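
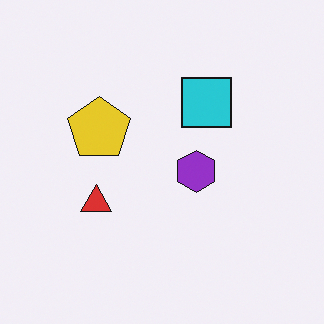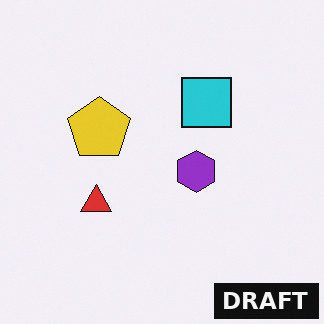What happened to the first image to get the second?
Watermarked with the text "DRAFT" in the lower-right corner.

A dark label reading "DRAFT" appears in the lower-right corner.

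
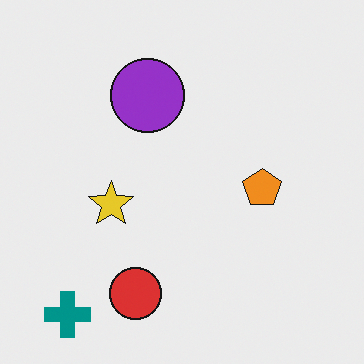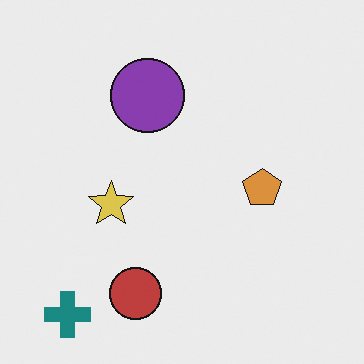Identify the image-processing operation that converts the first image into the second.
It was slightly desaturated.

All colors are more muted and greyish — a global saturation change.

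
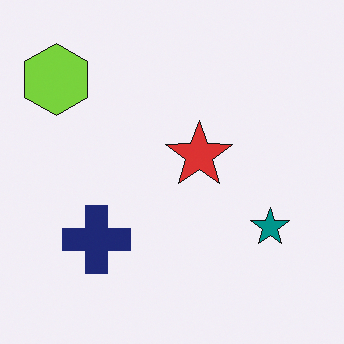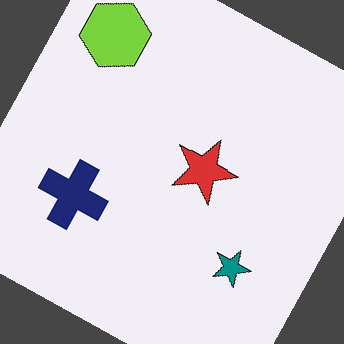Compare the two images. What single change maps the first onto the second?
The image was rotated clockwise by a clearly visible amount.

Every shape is tilted by the same angle and the image corners show triangular fill wedges — a whole-image rotation by a non-right angle.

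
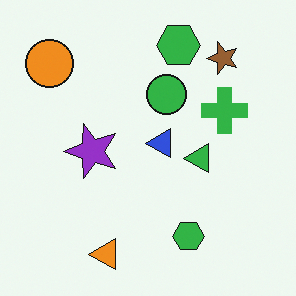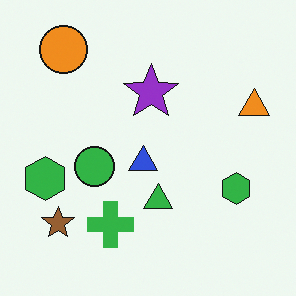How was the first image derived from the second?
This is the original image transposed (reflected across the top-left ↔ bottom-right diagonal).

Shapes have swapped their row and column positions — what was in the top-right is now in the bottom-left — a diagonal reflection.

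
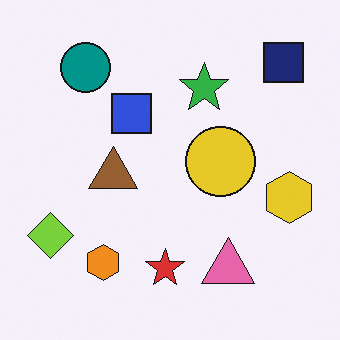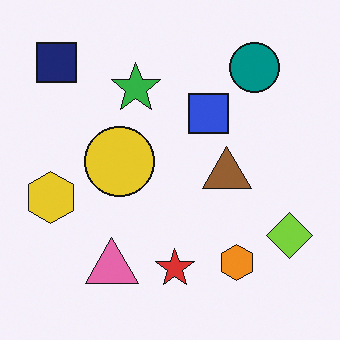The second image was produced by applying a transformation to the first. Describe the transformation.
The second image is the first flipped horizontally (left ↔ right).

The lime diamond is in the bottom-left of the first image and the bottom-right of the second — shapes on opposite sides of the vertical midline have swapped in a mirror flip.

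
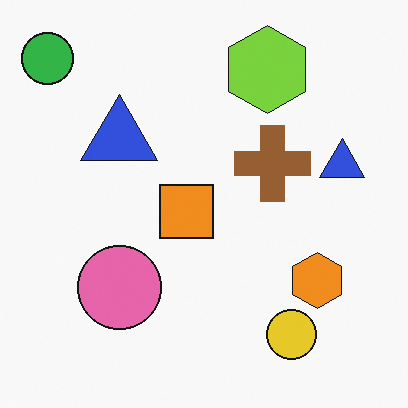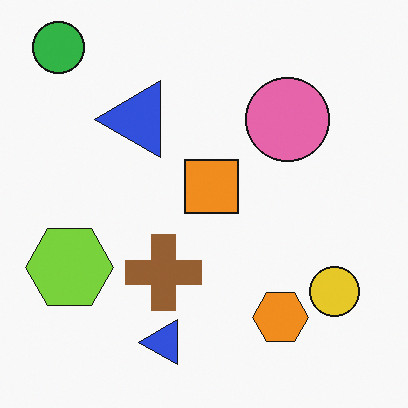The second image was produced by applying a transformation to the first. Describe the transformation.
The second image is the first transposed (reflected across the top-left ↔ bottom-right diagonal).

Shapes have swapped their row and column positions — what was in the top-right is now in the bottom-left — a diagonal reflection.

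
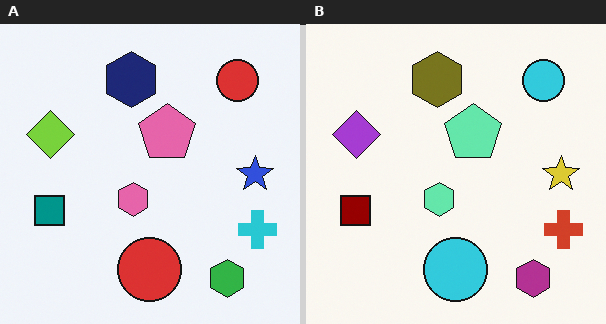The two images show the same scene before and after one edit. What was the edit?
Hue-shifted by a large amount.

Every shape's color has rotated by the same amount around the hue wheel — a uniform hue shift.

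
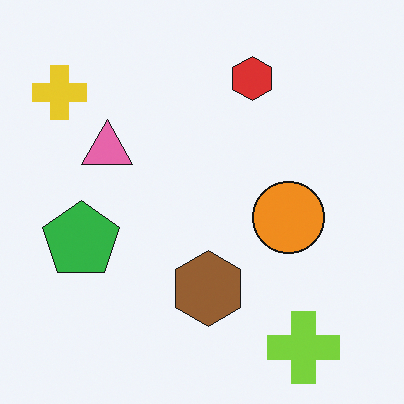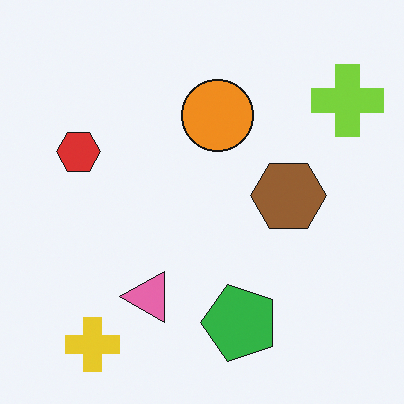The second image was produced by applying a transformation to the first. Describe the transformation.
Rotated 90° counter-clockwise.

The yellow cross sits in the top-left of the first image and the bottom-left of the second — consistent with a whole-image 90° counter-clockwise rotation.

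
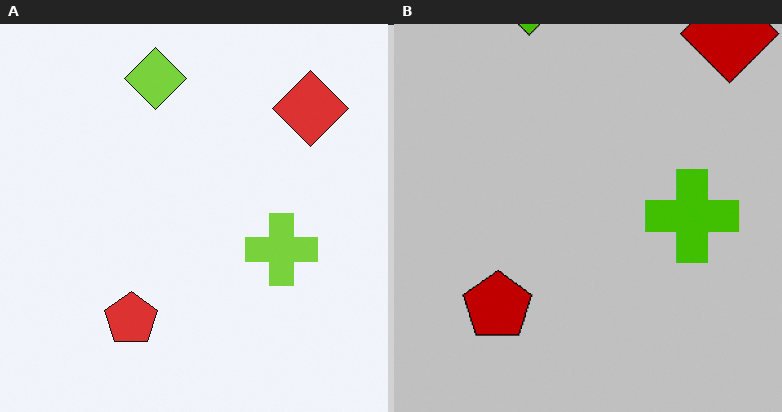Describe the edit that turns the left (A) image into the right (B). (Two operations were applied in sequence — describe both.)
Cropped slightly and scaled back up, then aggressively posterized.

The visible shapes are larger and the field of view is narrower; shapes near the original edges may be partly or wholly outside the frame — a crop-and-rescale. Each flat color has snapped to a coarser quantized level — most visibly, the near-white background has dropped to a flat grey.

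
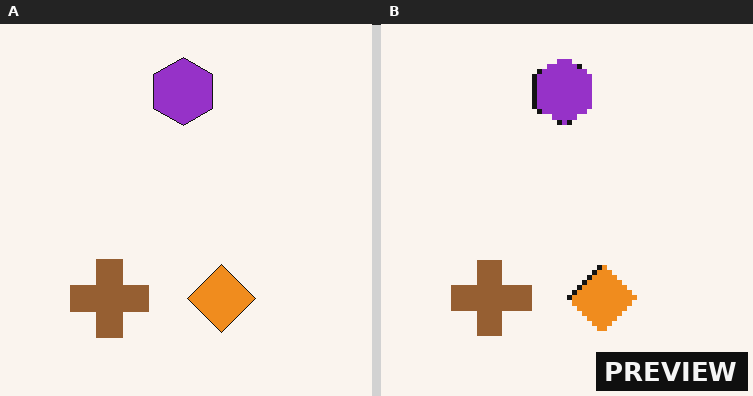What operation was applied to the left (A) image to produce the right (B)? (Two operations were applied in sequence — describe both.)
Lightly pixelated (a mild mosaic effect), then watermarked with the text "PREVIEW" in the lower-right corner.

Shapes are reduced to large square blocks; fine edges and outlines are lost — a downscale-then-upscale (mosaic) effect. A dark label reading "PREVIEW" appears in the lower-right corner.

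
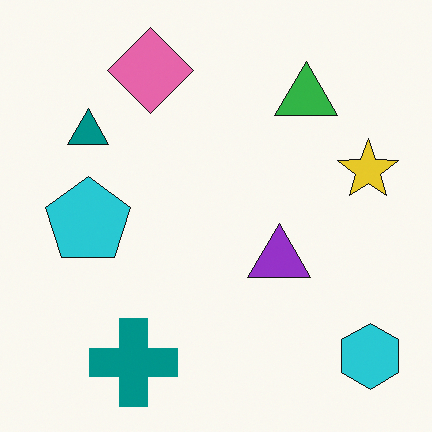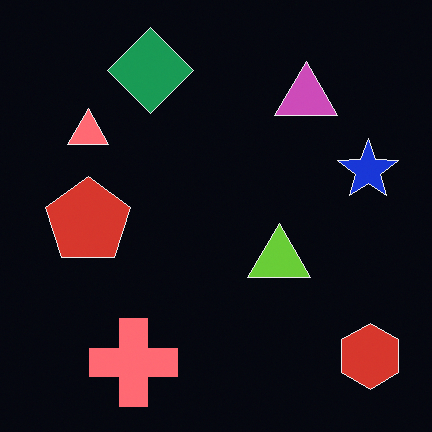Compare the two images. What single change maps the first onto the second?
Color-inverted (negative).

The light background has become dark and every shape's color is its complement — a photographic negative.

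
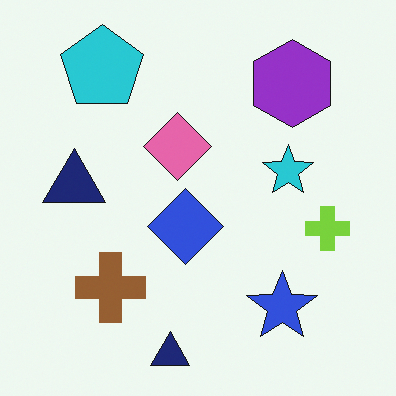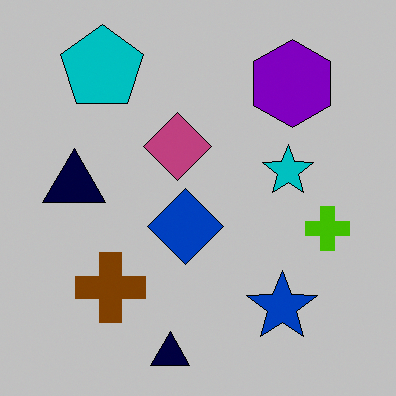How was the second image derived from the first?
This is the original image aggressively posterized.

Each flat color has snapped to a coarser quantized level — most visibly, the near-white background has dropped to a flat grey.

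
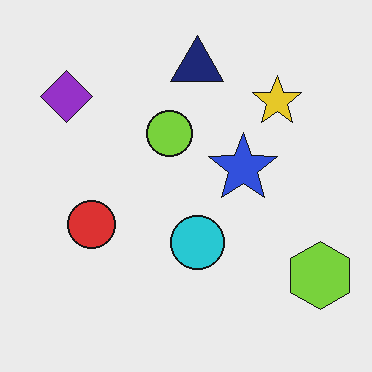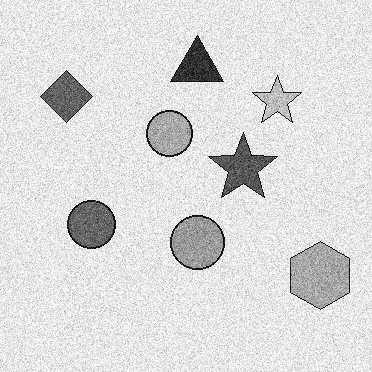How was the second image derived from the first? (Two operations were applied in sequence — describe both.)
The image was degraded with moderate additive noise, then converted to grayscale.

Random speckle covers the whole image, including the flat background. All color is removed — every shape is now a shade of grey.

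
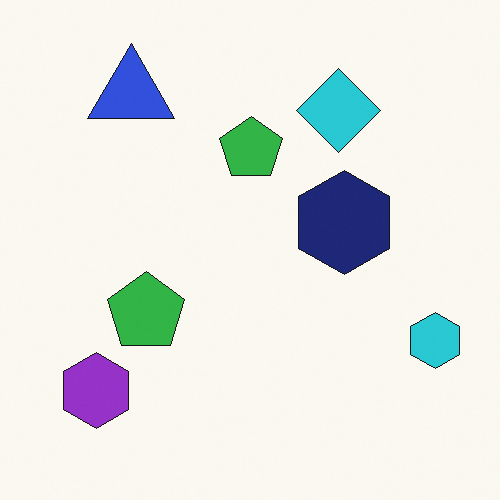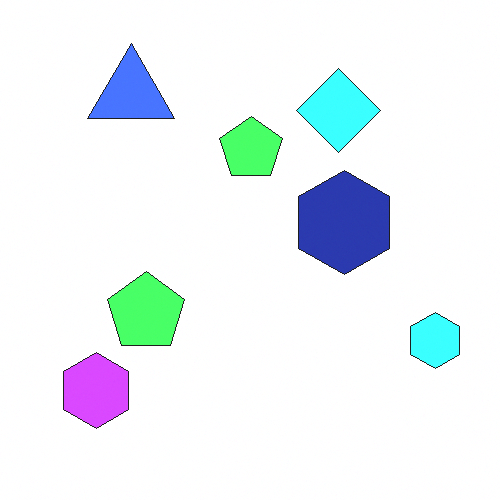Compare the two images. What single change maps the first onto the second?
Substantially brightened.

Every pixel — background and shapes alike — is uniformly brightened.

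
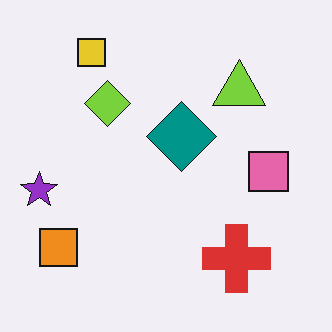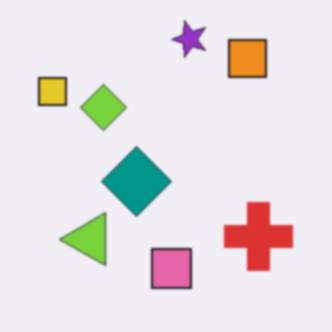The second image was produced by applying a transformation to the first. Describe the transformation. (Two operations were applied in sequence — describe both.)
The image was slightly softened, then transposed (reflected across the top-left ↔ bottom-right diagonal).

Shape edges and outlines are uniformly softened across the whole image. Shapes have swapped their row and column positions — what was in the top-right is now in the bottom-left — a diagonal reflection.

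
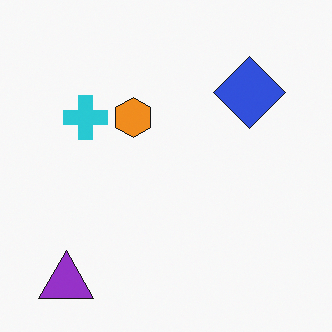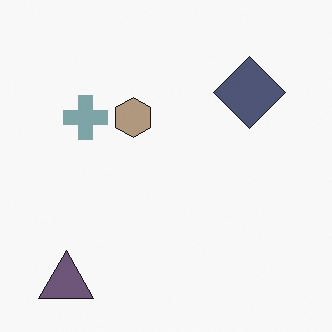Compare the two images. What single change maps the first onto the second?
This is the original image made much more muted (saturation change).

All colors are more muted and greyish — a global saturation change.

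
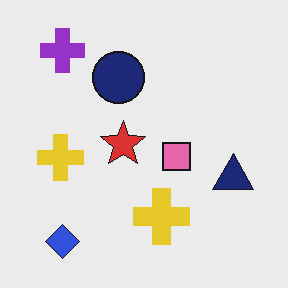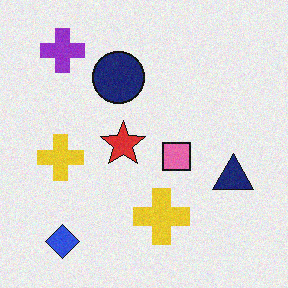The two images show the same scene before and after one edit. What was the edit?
This is the original image degraded with subtle gaussian noise.

Random speckle covers the whole image, including the flat background.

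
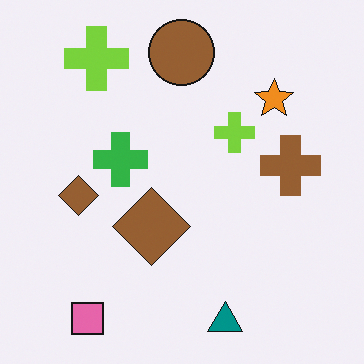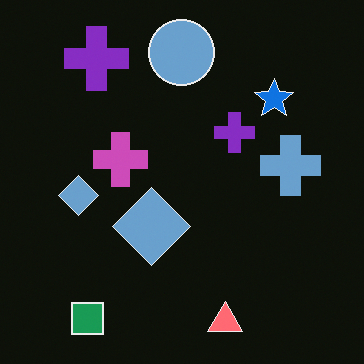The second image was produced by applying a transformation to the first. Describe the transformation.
The image was color-inverted (negative).

The light background has become dark and every shape's color is its complement — a photographic negative.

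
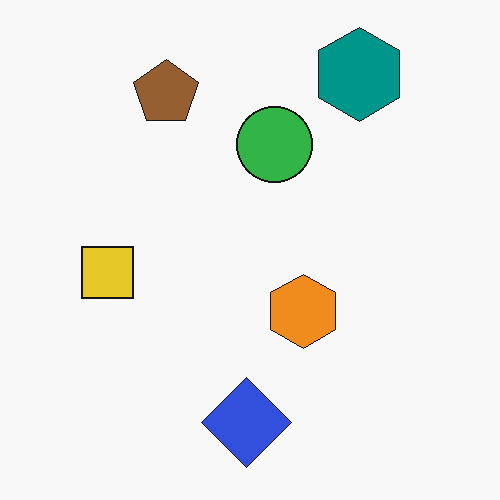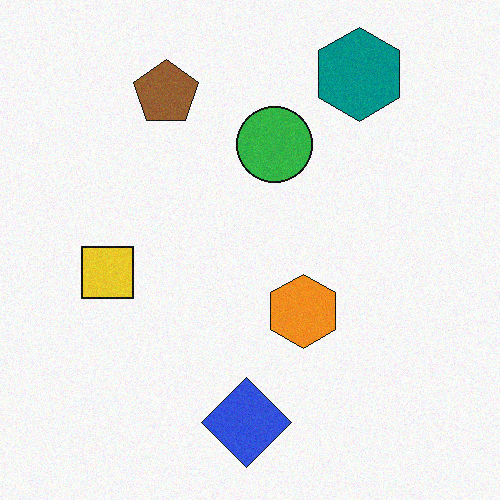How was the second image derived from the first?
This is the original image degraded with a light layer of grain.

Random speckle covers the whole image, including the flat background.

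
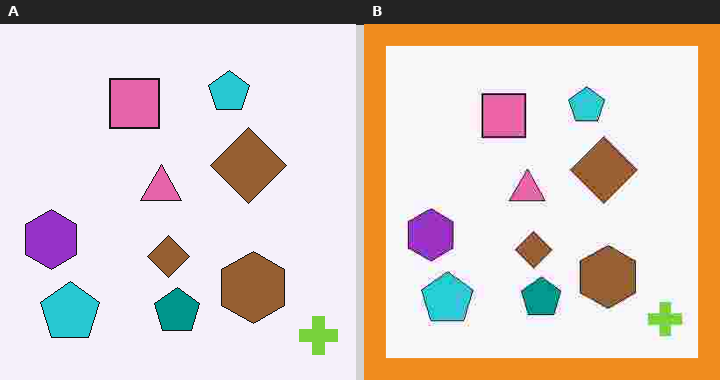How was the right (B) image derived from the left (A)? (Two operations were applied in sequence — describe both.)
The transformation is: degraded with heavy JPEG compression, then framed with a orange border.

Blocky 8×8 compression artifacts appear around shape edges and the flat background shows ringing — characteristic JPEG degradation. A solid orange frame runs around the edge of the right (B) image, with the content slightly shrunk inside it.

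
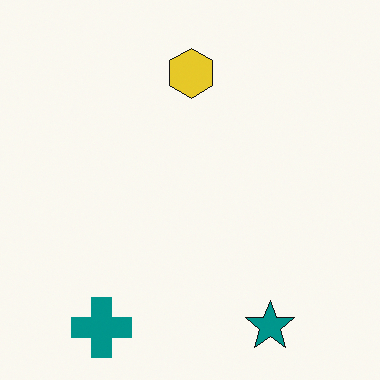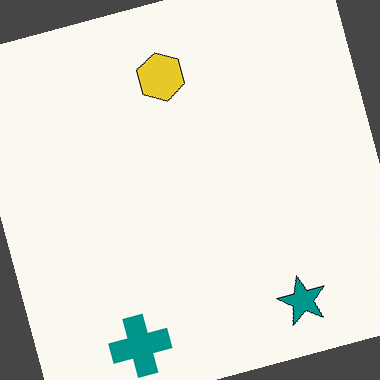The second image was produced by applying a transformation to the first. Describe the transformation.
The transformation is: rotated counter-clockwise by a clearly visible amount.

Every shape is tilted by the same angle and the image corners show triangular fill wedges — a whole-image rotation by a non-right angle.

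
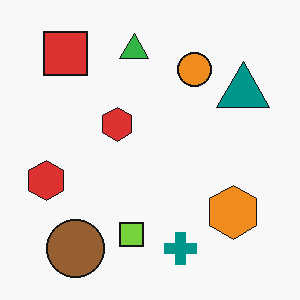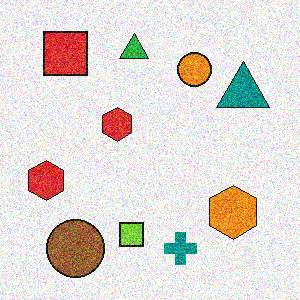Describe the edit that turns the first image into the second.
This is the original image degraded with strong gaussian noise.

Random speckle covers the whole image, including the flat background.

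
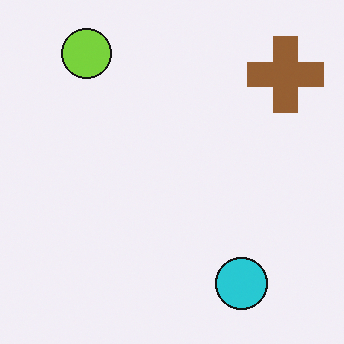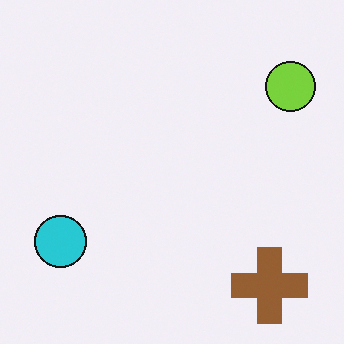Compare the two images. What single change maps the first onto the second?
This is the original image rotated 90° clockwise.

The brown cross sits in the top-right of the first image and the bottom-right of the second — consistent with a whole-image 90° clockwise rotation.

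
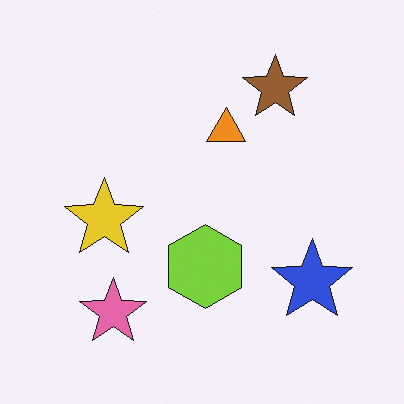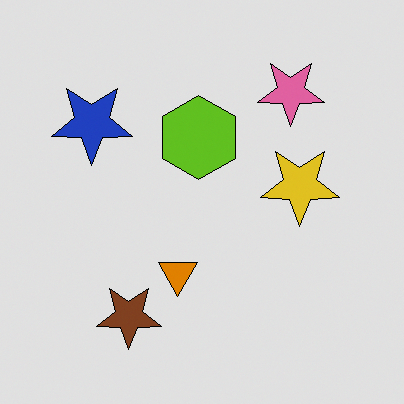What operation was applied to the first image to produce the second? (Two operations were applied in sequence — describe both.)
This is the original image posterized to a reduced palette, then rotated 180°.

Each flat color has snapped to a coarser quantized level — most visibly, the near-white background has dropped to a flat grey. The pink star sits in the bottom-left of the first image and the top-right of the second — consistent with a whole-image 180° rotation.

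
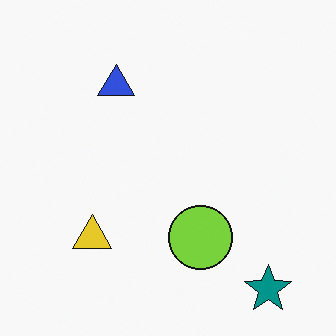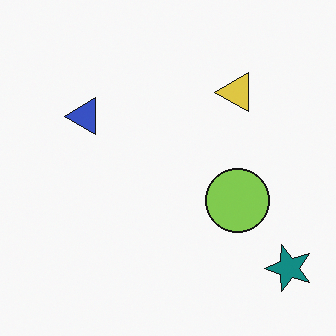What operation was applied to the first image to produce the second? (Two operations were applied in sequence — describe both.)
Transposed (reflected across the top-left ↔ bottom-right diagonal), then slightly desaturated.

Shapes have swapped their row and column positions — what was in the top-right is now in the bottom-left — a diagonal reflection. All colors are more muted and greyish — a global saturation change.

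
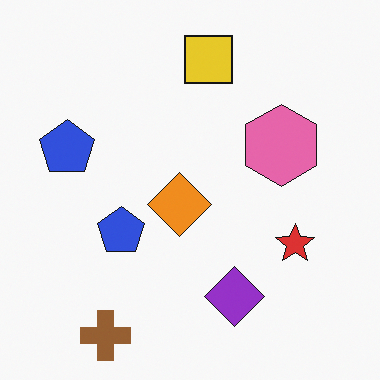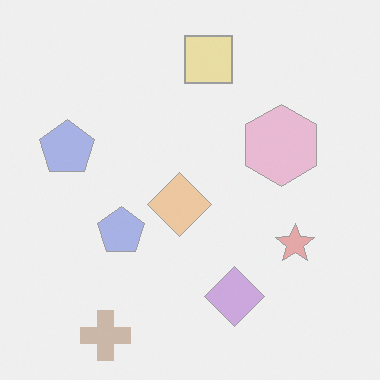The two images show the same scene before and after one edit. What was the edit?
The transformation is: given much lower contrast.

Tones are pushed toward mid-grey across the whole image — a global contrast change.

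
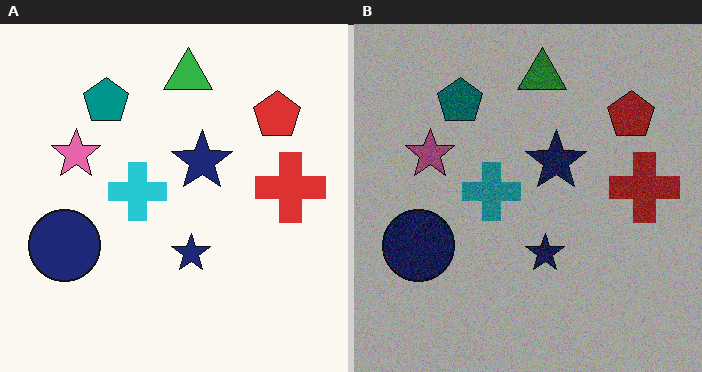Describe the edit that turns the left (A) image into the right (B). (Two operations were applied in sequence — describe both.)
Degraded with moderate additive noise, then substantially darkened.

Random speckle covers the whole image, including the flat background. Every pixel — background and shapes alike — is uniformly darkened.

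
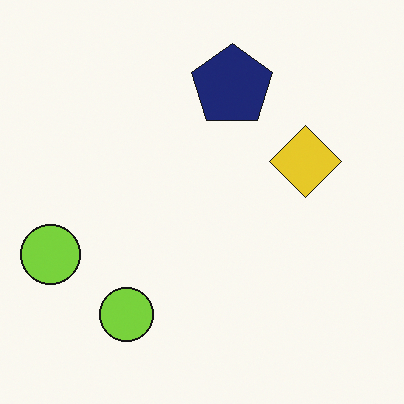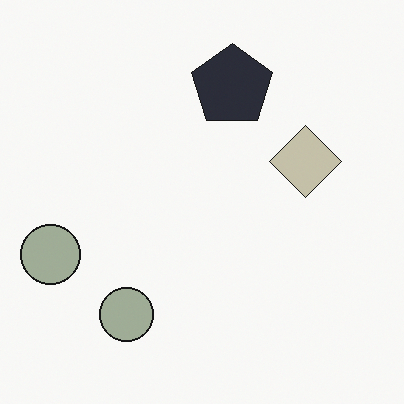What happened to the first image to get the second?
The second image is the first made much more muted (saturation change).

All colors are more muted and greyish — a global saturation change.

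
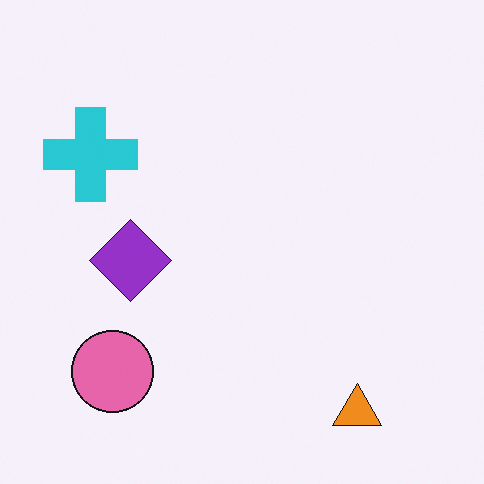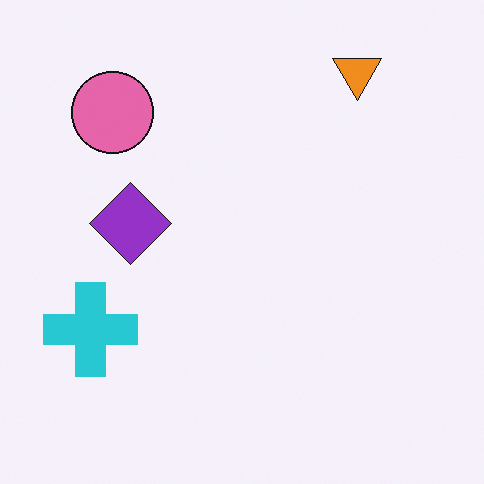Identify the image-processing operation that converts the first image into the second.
Flipped vertically (top ↔ bottom).

The orange triangle is in the bottom-right of the first image and the top-right of the second — shapes on opposite sides of the horizontal midline have swapped in a mirror flip.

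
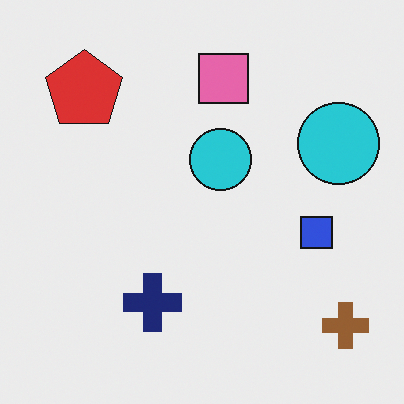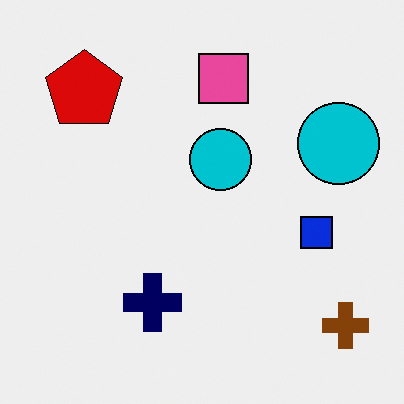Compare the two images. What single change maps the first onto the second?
This is the original image given slightly increased contrast.

Tones are pushed away from mid-grey across the whole image — a global contrast change.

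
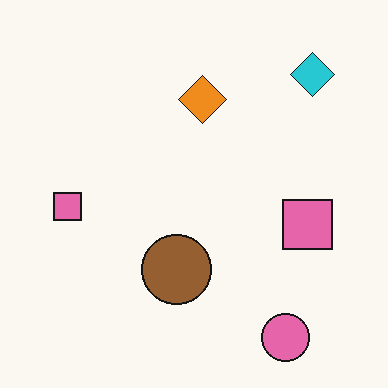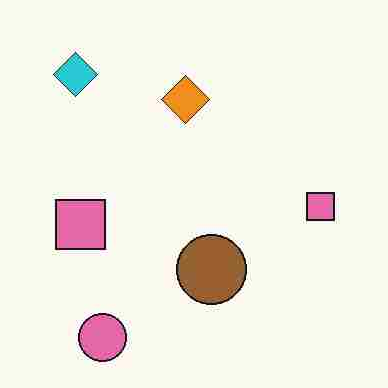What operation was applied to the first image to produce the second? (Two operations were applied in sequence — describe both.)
Degraded with heavy JPEG compression, then flipped horizontally (left ↔ right).

Blocky 8×8 compression artifacts appear around shape edges and the flat background shows ringing — characteristic JPEG degradation. The cyan diamond is in the top-right of the first image and the top-left of the second — shapes on opposite sides of the vertical midline have swapped in a mirror flip.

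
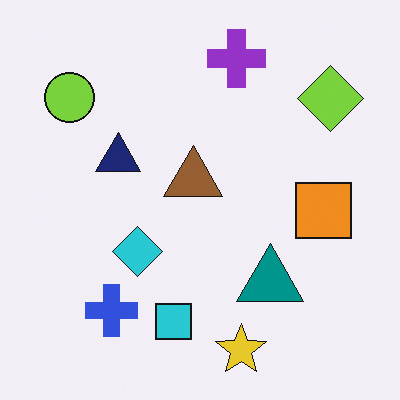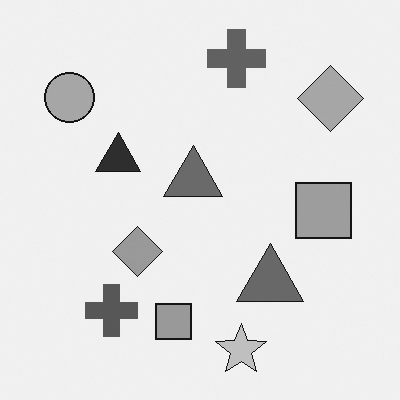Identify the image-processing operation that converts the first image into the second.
The transformation is: converted to grayscale.

All color is removed — every shape is now a shade of grey.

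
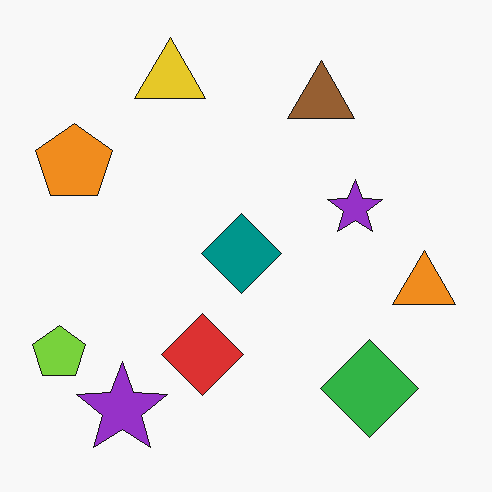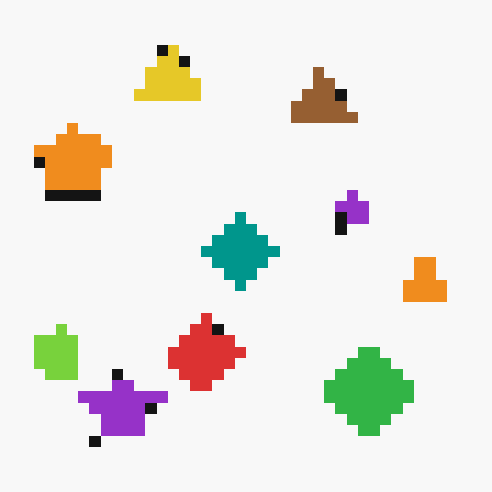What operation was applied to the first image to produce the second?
The second image is the first heavily pixelated into large blocks.

Shapes are reduced to large square blocks; fine edges and outlines are lost — a downscale-then-upscale (mosaic) effect.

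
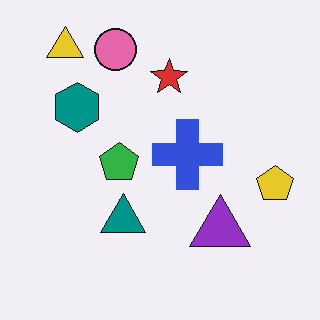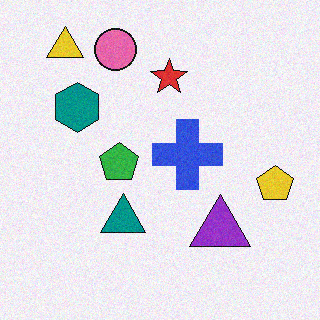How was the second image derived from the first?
This is the original image degraded with subtle gaussian noise.

Random speckle covers the whole image, including the flat background.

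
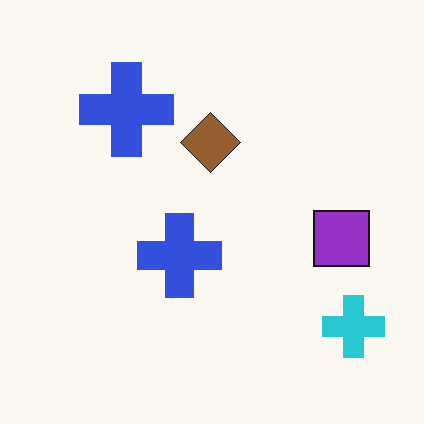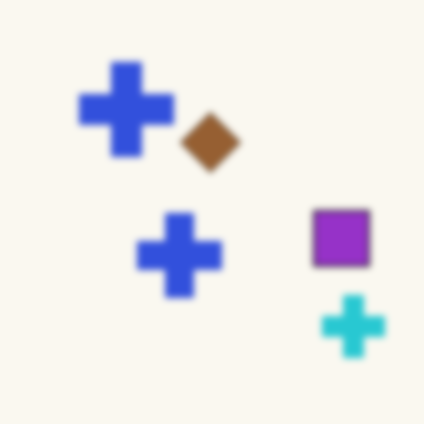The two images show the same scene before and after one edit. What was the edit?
The image was moderately blurred.

Shape edges and outlines are uniformly softened across the whole image.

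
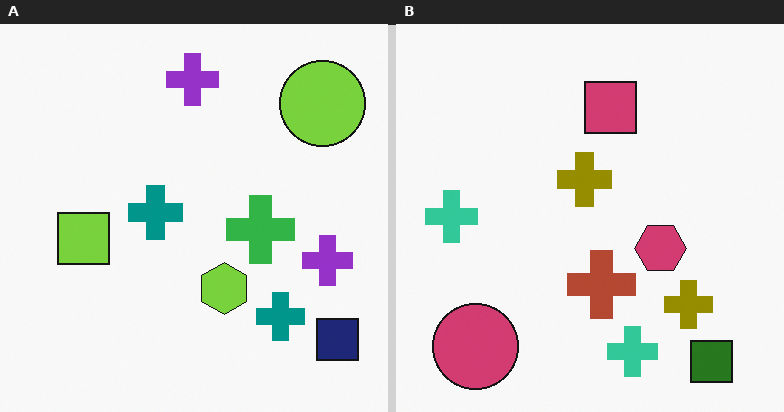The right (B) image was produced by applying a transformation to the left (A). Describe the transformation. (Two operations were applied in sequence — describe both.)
It was hue-shifted by a large amount, then transposed (reflected across the top-left ↔ bottom-right diagonal).

Every shape's color has rotated by the same amount around the hue wheel — a uniform hue shift. Shapes have swapped their row and column positions — what was in the top-right is now in the bottom-left — a diagonal reflection.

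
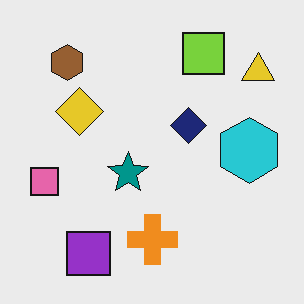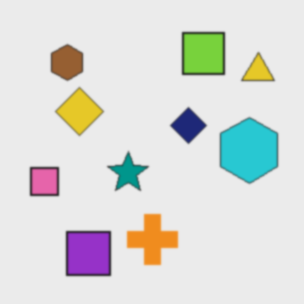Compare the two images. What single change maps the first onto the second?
This is the original image given a subtle gaussian blur.

Shape edges and outlines are uniformly softened across the whole image.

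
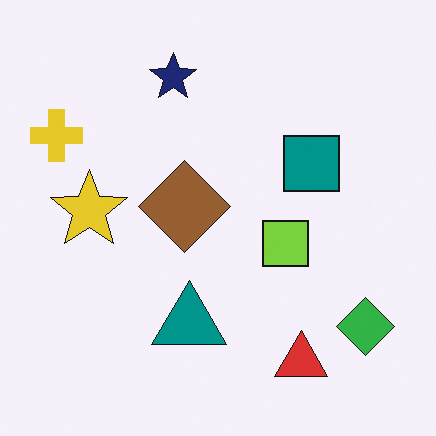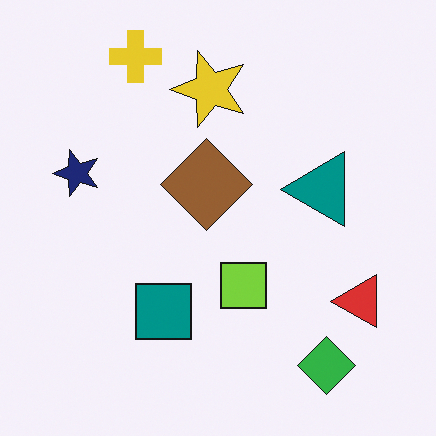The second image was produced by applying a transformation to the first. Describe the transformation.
This is the original image transposed (reflected across the top-left ↔ bottom-right diagonal).

Shapes have swapped their row and column positions — what was in the top-right is now in the bottom-left — a diagonal reflection.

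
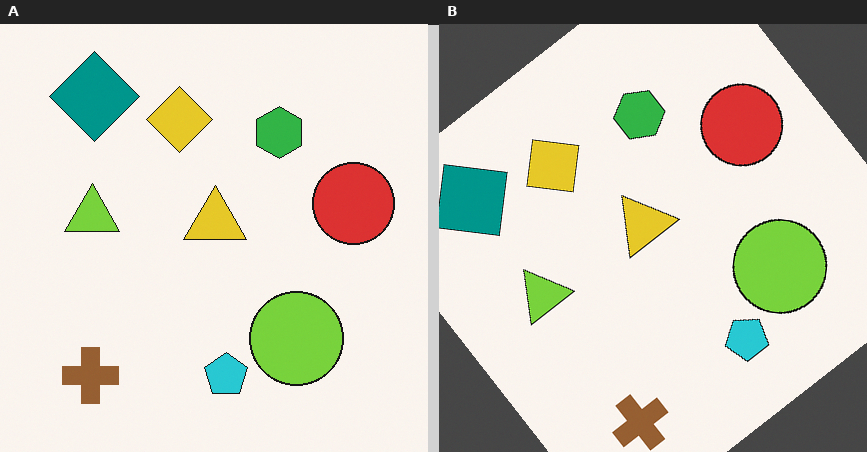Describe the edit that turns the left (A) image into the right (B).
The image was rotated counter-clockwise by a large amount — several tens of degrees.

Every shape is tilted by the same angle and the image corners show triangular fill wedges — a whole-image rotation by a non-right angle.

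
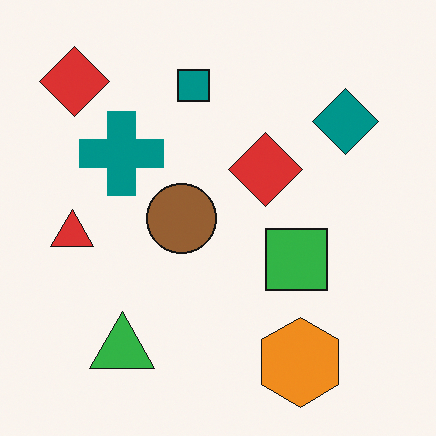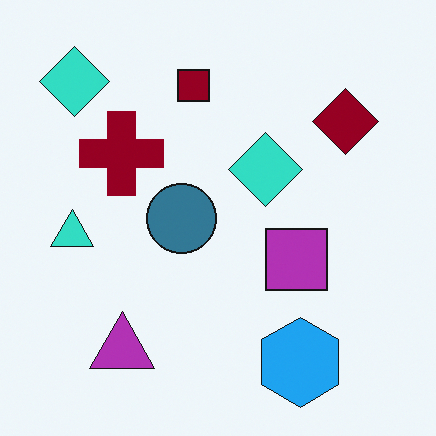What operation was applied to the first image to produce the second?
The image was hue-shifted through roughly half the color wheel.

Every shape's color has rotated by the same amount around the hue wheel — a uniform hue shift.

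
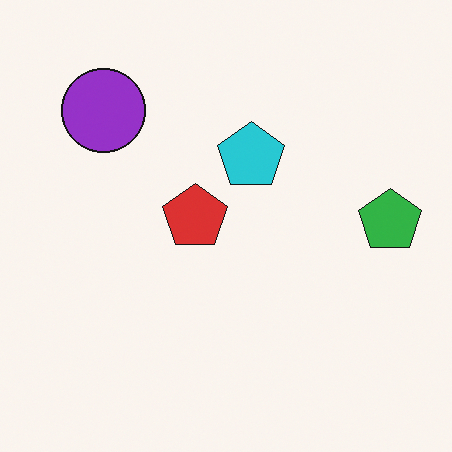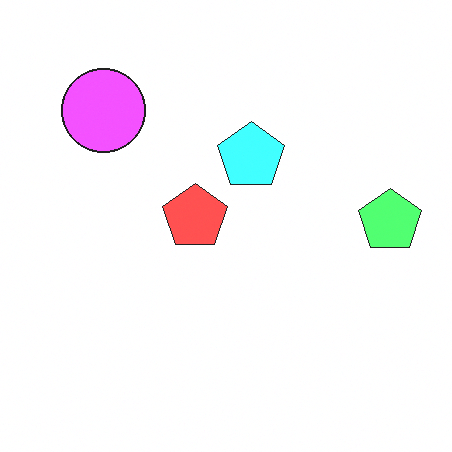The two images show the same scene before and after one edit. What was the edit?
The transformation is: brightened a lot.

Every pixel — background and shapes alike — is uniformly brightened.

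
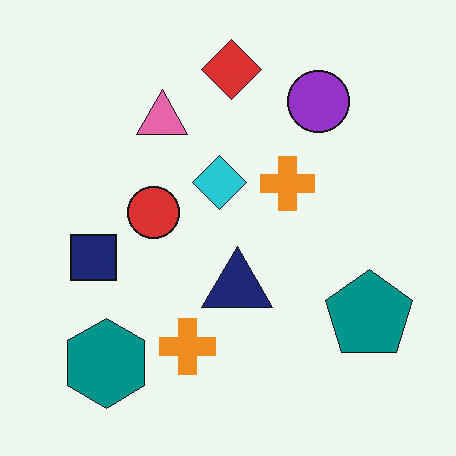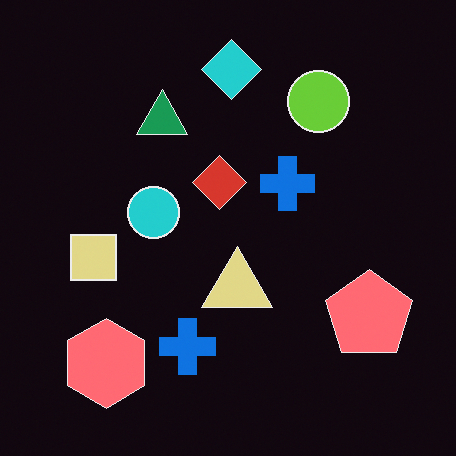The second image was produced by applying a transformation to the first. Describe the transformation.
Color-inverted (negative).

The light background has become dark and every shape's color is its complement — a photographic negative.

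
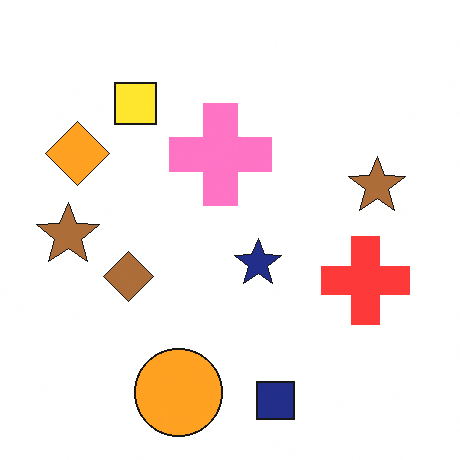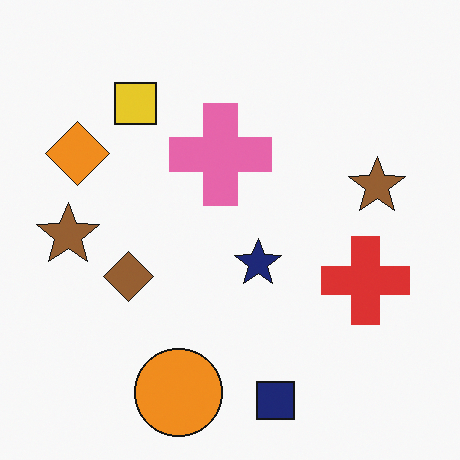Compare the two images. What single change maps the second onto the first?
The image was slightly brightened.

Every pixel — background and shapes alike — is uniformly brightened.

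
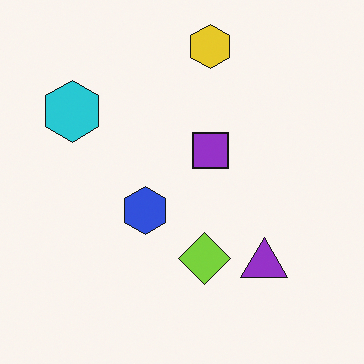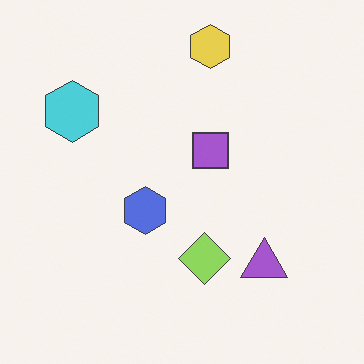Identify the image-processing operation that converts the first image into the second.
It was given slightly reduced contrast.

Tones are pushed toward mid-grey across the whole image — a global contrast change.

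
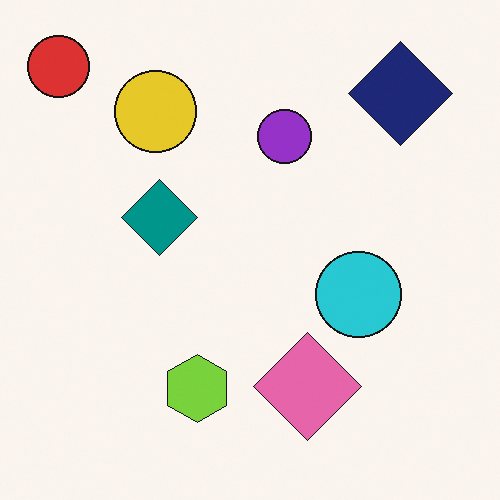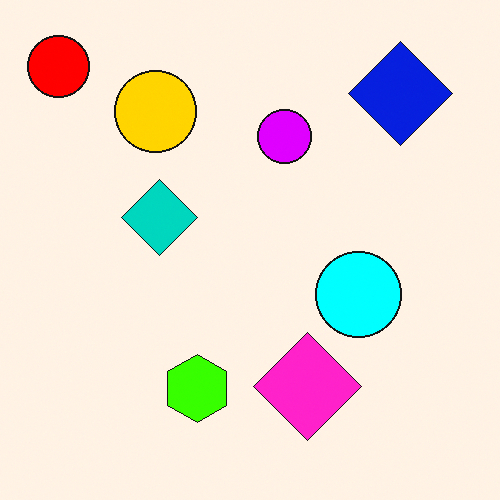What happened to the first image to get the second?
The second image is the first heavily oversaturated.

All colors are more vivid — a global saturation change.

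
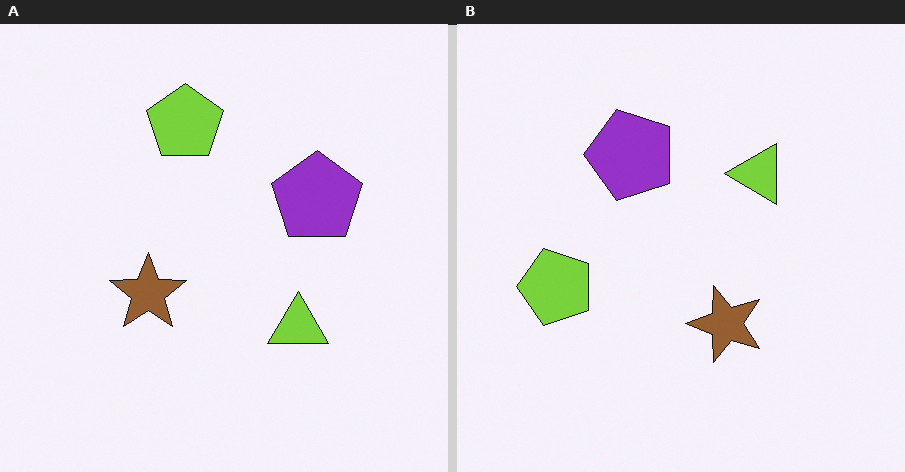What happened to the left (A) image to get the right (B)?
The right (B) image is the left (A) rotated 90° counter-clockwise.

The lime pentagon sits in the top of the left (A) image and the left of the right (B) — consistent with a whole-image 90° counter-clockwise rotation.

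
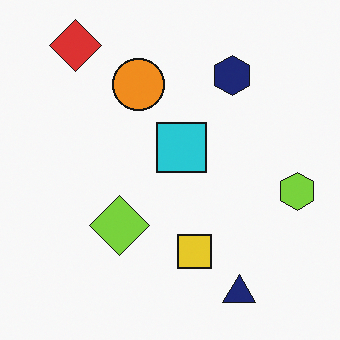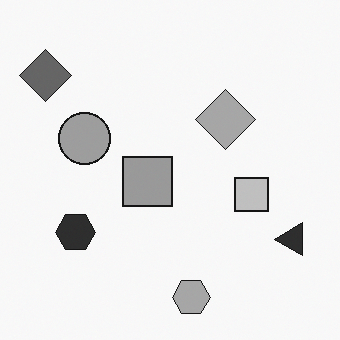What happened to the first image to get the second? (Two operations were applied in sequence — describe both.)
It was transposed (reflected across the top-left ↔ bottom-right diagonal), then converted to grayscale.

Shapes have swapped their row and column positions — what was in the top-right is now in the bottom-left — a diagonal reflection. All color is removed — every shape is now a shade of grey.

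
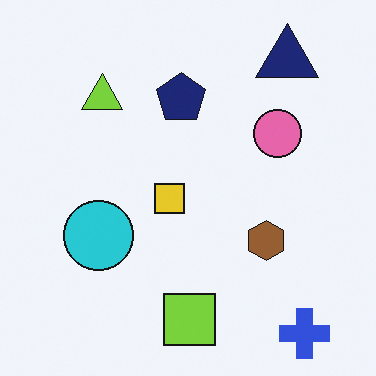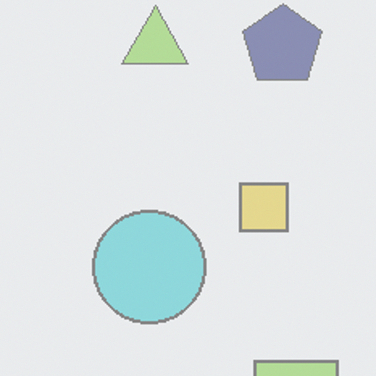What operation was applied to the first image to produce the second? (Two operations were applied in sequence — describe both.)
Washed out (contrast reduced), then cropped to a modestly smaller region and rescaled.

Tones are pushed toward mid-grey across the whole image — a global contrast change. The visible shapes are larger and the field of view is narrower; shapes near the original edges may be partly or wholly outside the frame — a crop-and-rescale.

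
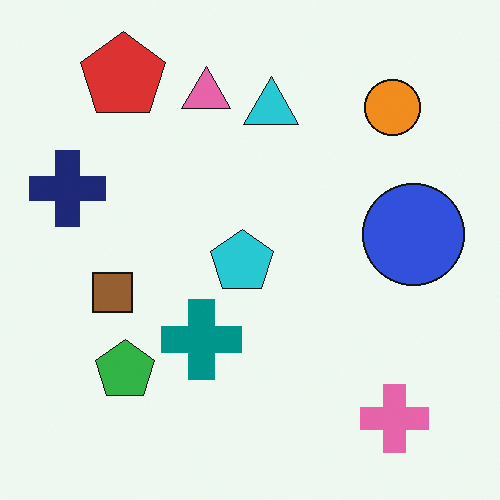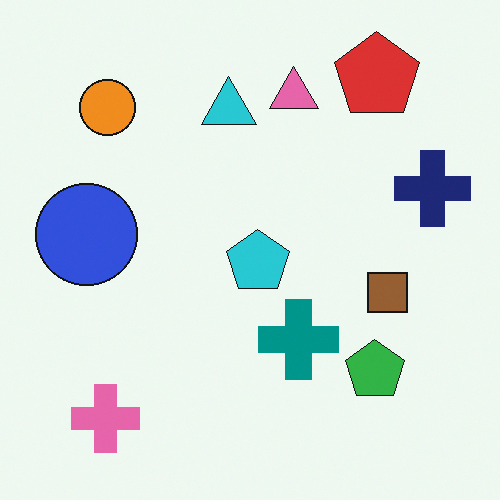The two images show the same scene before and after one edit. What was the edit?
The second image is the first flipped horizontally (left ↔ right).

The navy cross is in the left of the first image and the right of the second — shapes on opposite sides of the vertical midline have swapped in a mirror flip.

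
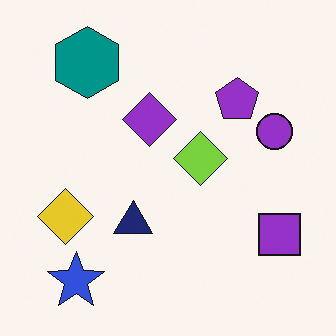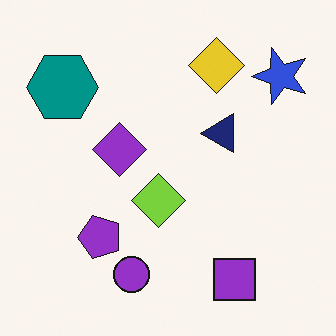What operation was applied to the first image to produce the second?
It was transposed (reflected across the top-left ↔ bottom-right diagonal).

Shapes have swapped their row and column positions — what was in the top-right is now in the bottom-left — a diagonal reflection.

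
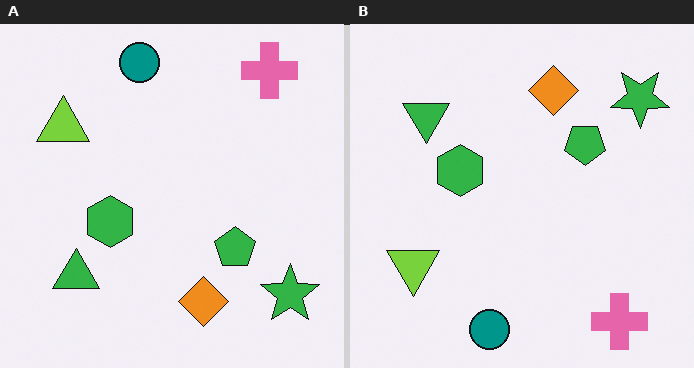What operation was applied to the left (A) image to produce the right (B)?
This is the original image flipped vertically (top ↔ bottom).

The teal circle is in the top of the left (A) image and the bottom of the right (B) — shapes on opposite sides of the horizontal midline have swapped in a mirror flip.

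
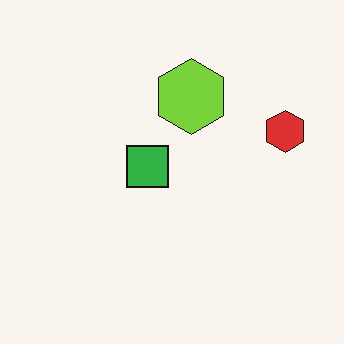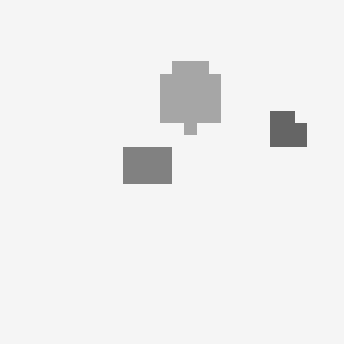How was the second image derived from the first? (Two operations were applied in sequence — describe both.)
This is the original image converted to grayscale, then heavily pixelated into large blocks.

All color is removed — every shape is now a shade of grey. Shapes are reduced to large square blocks; fine edges and outlines are lost — a downscale-then-upscale (mosaic) effect.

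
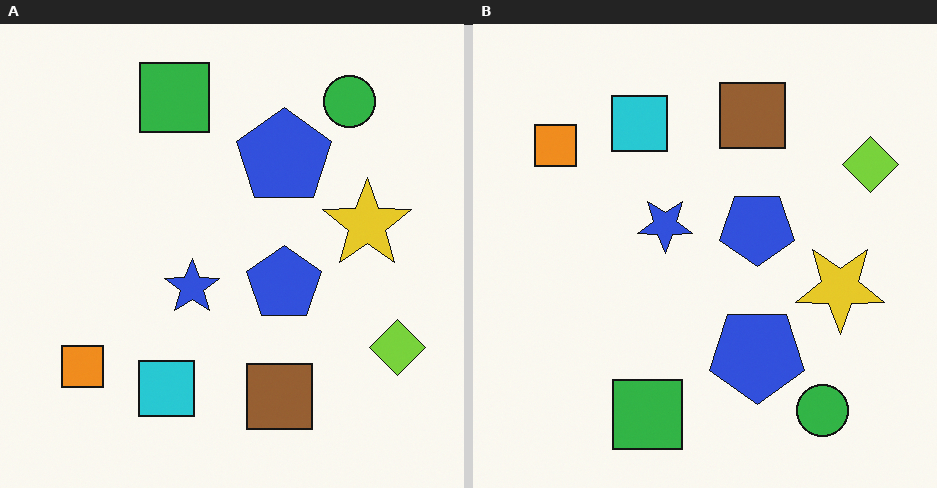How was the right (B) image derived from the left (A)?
Flipped vertically (top ↔ bottom).

The green square is in the top of the left (A) image and the bottom of the right (B) — shapes on opposite sides of the horizontal midline have swapped in a mirror flip.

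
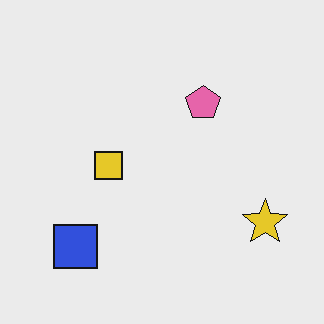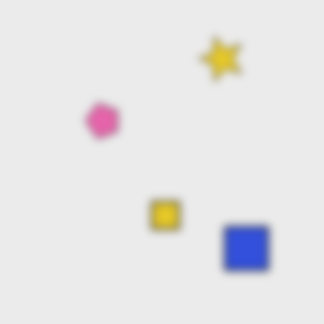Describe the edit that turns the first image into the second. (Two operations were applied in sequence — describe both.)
This is the original image rotated 90° counter-clockwise, then noticeably gaussian-blurred.

The blue square sits in the bottom-left of the first image and the bottom-right of the second — consistent with a whole-image 90° counter-clockwise rotation. Shape edges and outlines are uniformly softened across the whole image.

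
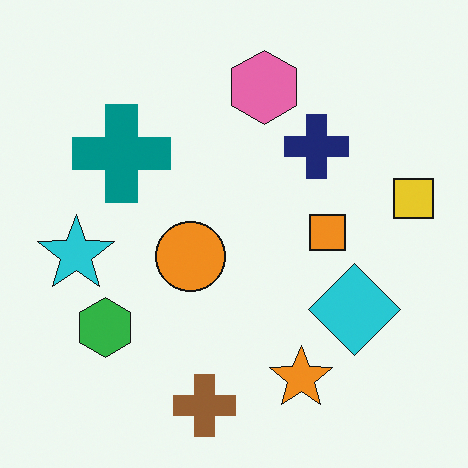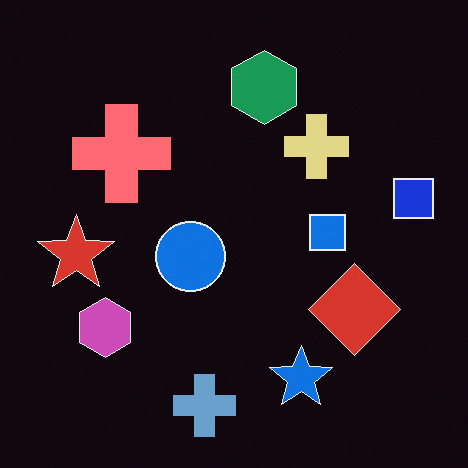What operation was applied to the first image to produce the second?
Color-inverted (negative).

The light background has become dark and every shape's color is its complement — a photographic negative.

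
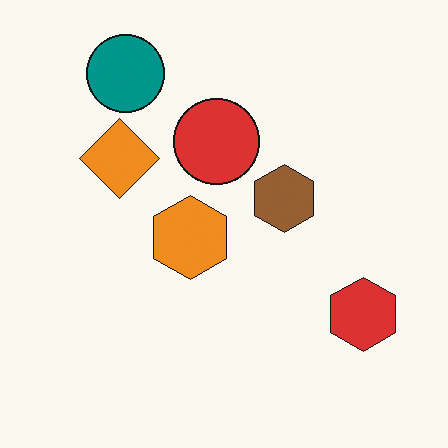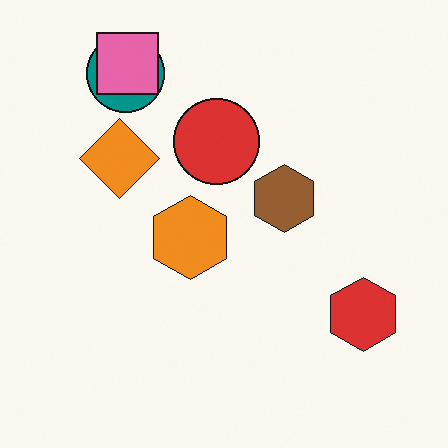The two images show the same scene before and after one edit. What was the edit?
The transformation is: overlaid with an additional pink square.

A pink square appears in the second image that is absent from the first.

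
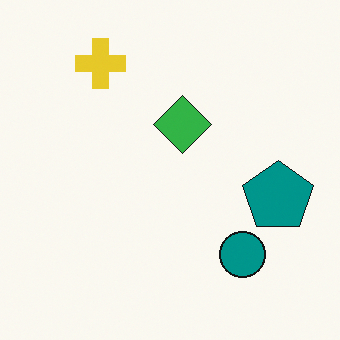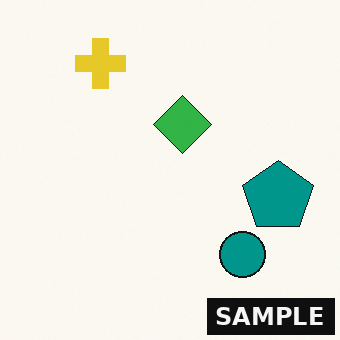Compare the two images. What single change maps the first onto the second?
The second image is the first watermarked with the text "SAMPLE" in the lower-right corner.

A dark label reading "SAMPLE" appears in the lower-right corner.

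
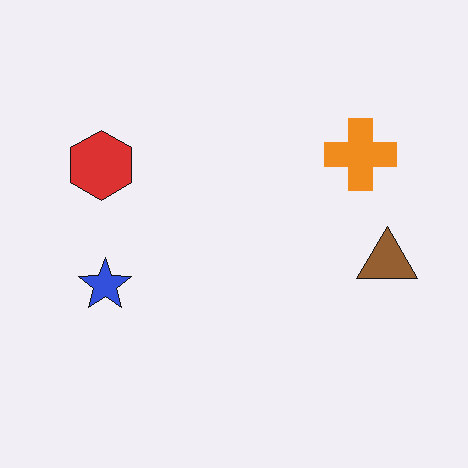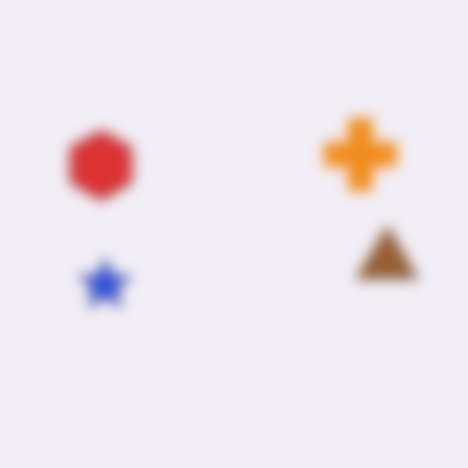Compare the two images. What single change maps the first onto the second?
This is the original image strongly gaussian-blurred.

Shape edges and outlines are uniformly softened across the whole image.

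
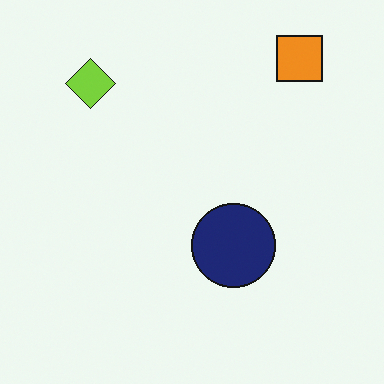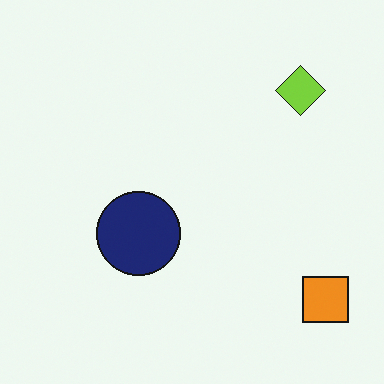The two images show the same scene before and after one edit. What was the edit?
It was rotated 90° clockwise.

The orange square sits in the top-right of the first image and the bottom-right of the second — consistent with a whole-image 90° clockwise rotation.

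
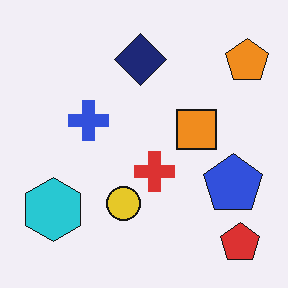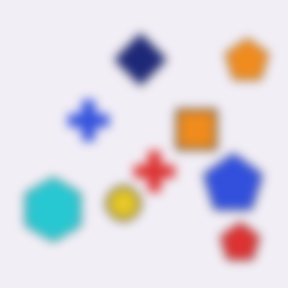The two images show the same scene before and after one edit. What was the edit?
The second image is the first heavily blurred.

Shape edges and outlines are uniformly softened across the whole image.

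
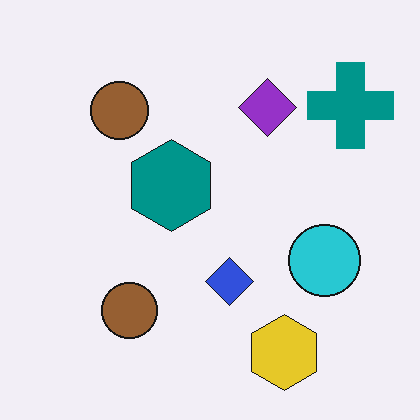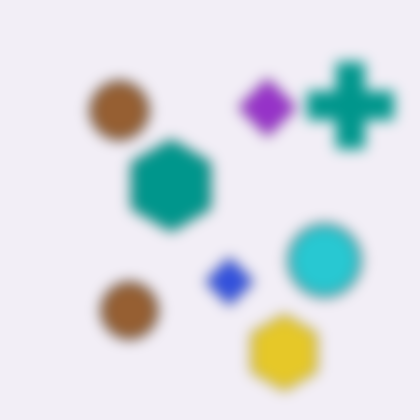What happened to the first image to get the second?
The transformation is: strongly gaussian-blurred.

Shape edges and outlines are uniformly softened across the whole image.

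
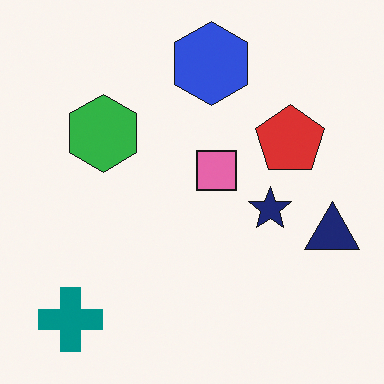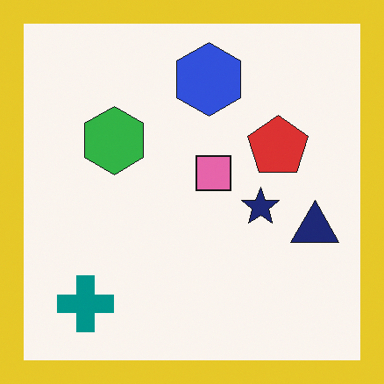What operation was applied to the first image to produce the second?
It was framed with a yellow border.

A solid yellow frame runs around the edge of the second image, with the content slightly shrunk inside it.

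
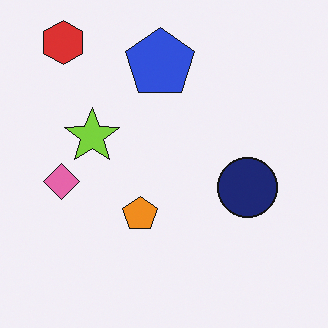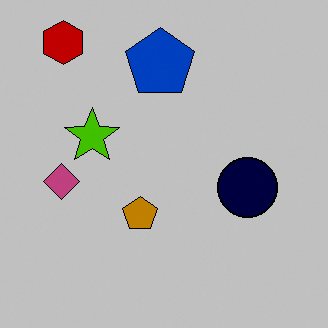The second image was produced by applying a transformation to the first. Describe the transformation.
Aggressively posterized.

Each flat color has snapped to a coarser quantized level — most visibly, the near-white background has dropped to a flat grey.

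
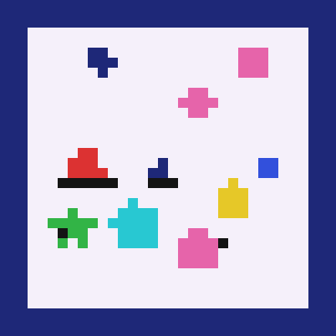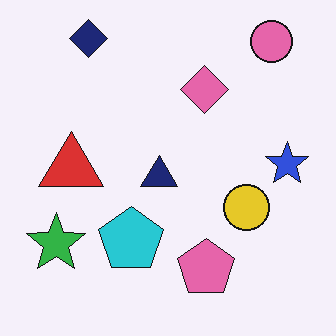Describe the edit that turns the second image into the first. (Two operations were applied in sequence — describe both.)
The transformation is: coarsely pixelated, then framed with a navy border.

Shapes are reduced to large square blocks; fine edges and outlines are lost — a downscale-then-upscale (mosaic) effect. A solid navy frame runs around the edge of the first image, with the content slightly shrunk inside it.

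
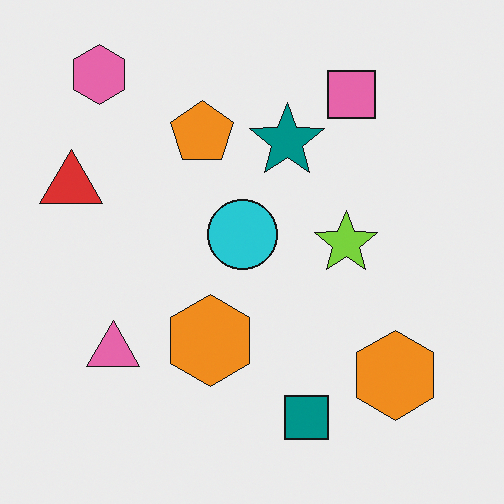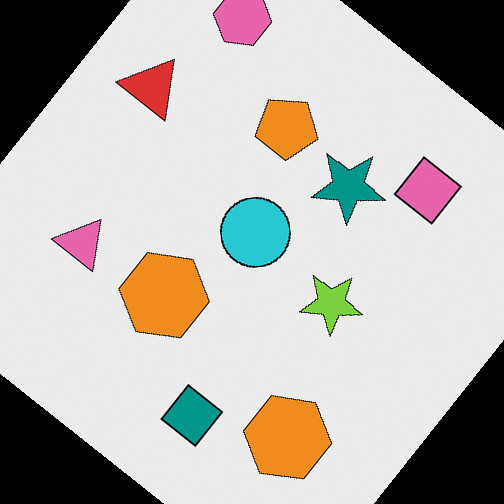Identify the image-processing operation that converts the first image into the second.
It was rotated clockwise by a large amount — several tens of degrees.

Every shape is tilted by the same angle and the image corners show triangular fill wedges — a whole-image rotation by a non-right angle.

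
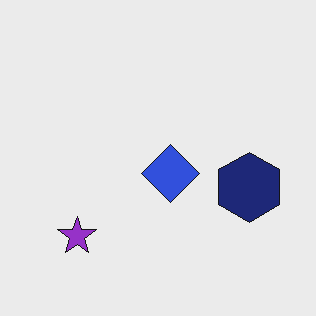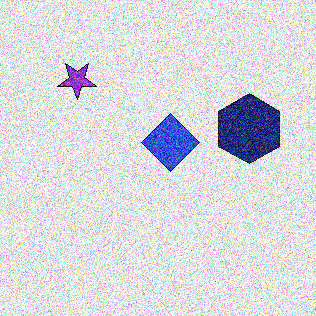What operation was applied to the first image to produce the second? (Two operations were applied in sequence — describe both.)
Flipped vertically (top ↔ bottom), then degraded with strong gaussian noise.

The purple star is in the bottom-left of the first image and the top-left of the second — shapes on opposite sides of the horizontal midline have swapped in a mirror flip. Random speckle covers the whole image, including the flat background.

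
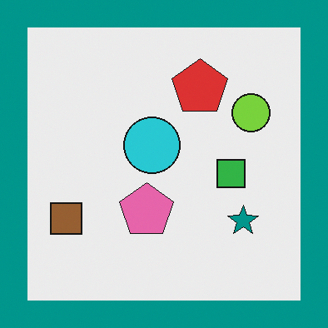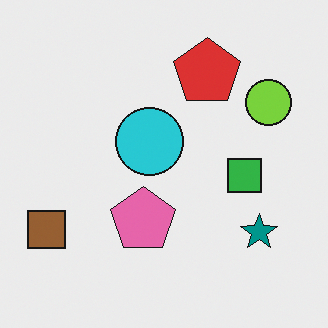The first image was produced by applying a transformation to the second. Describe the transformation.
The image was framed with a teal border.

A solid teal frame runs around the edge of the first image, with the content slightly shrunk inside it.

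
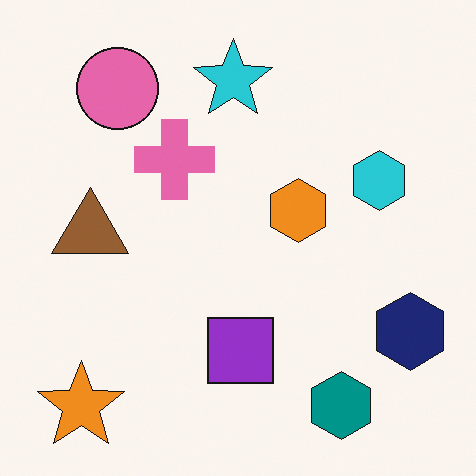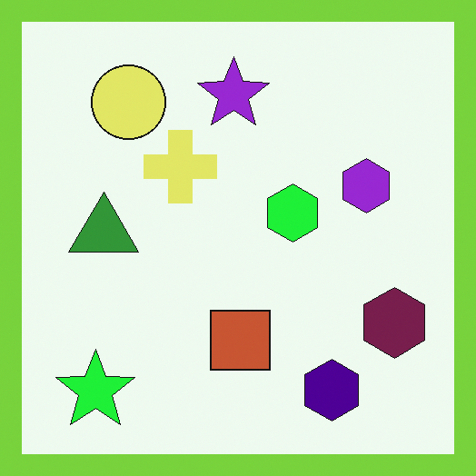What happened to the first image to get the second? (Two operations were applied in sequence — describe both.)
The transformation is: hue-shifted by a moderate amount, then framed with a lime border.

Every shape's color has rotated by the same amount around the hue wheel — a uniform hue shift. A solid lime frame runs around the edge of the second image, with the content slightly shrunk inside it.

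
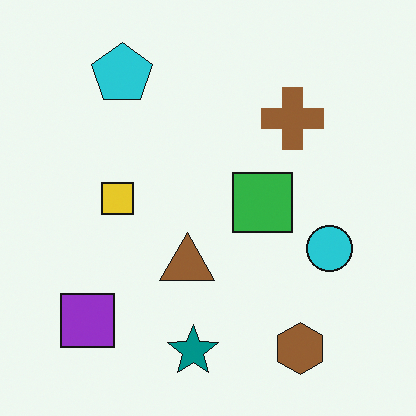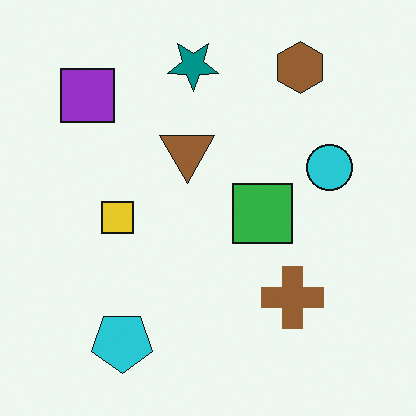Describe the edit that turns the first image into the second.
The second image is the first flipped vertically (top ↔ bottom).

The teal star is in the bottom of the first image and the top of the second — shapes on opposite sides of the horizontal midline have swapped in a mirror flip.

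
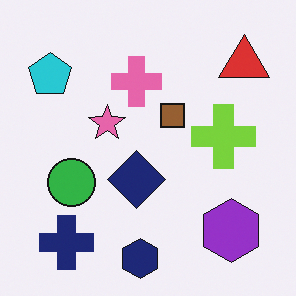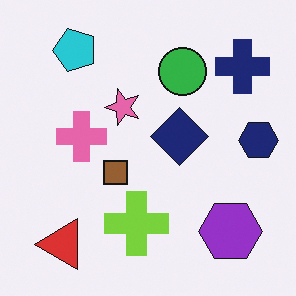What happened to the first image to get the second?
The image was transposed (reflected across the top-left ↔ bottom-right diagonal).

Shapes have swapped their row and column positions — what was in the top-right is now in the bottom-left — a diagonal reflection.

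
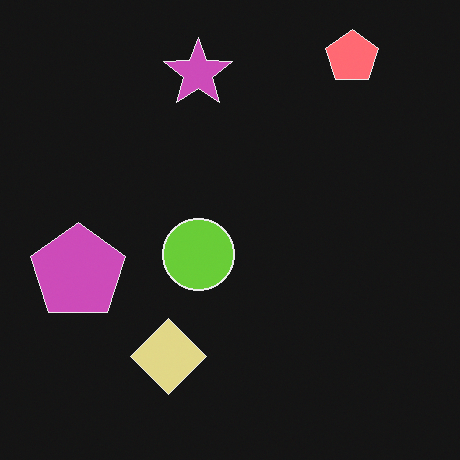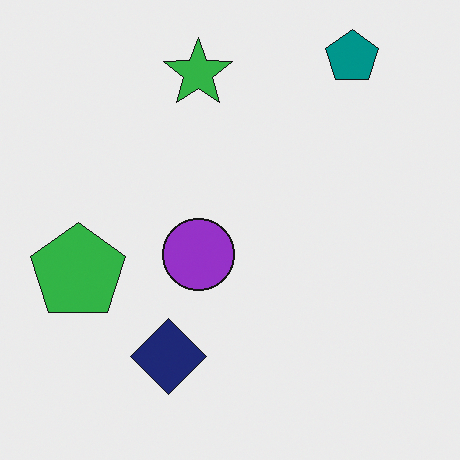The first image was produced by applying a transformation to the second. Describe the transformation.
The transformation is: color-inverted (negative).

The light background has become dark and every shape's color is its complement — a photographic negative.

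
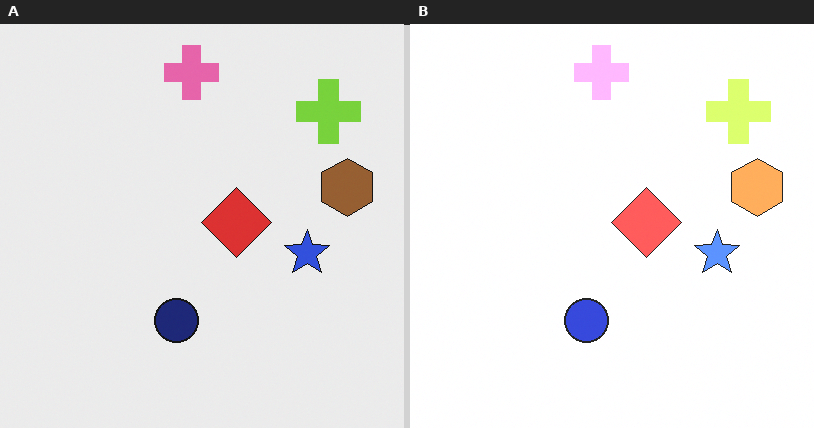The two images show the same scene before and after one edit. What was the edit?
This is the original image substantially brightened.

Every pixel — background and shapes alike — is uniformly brightened.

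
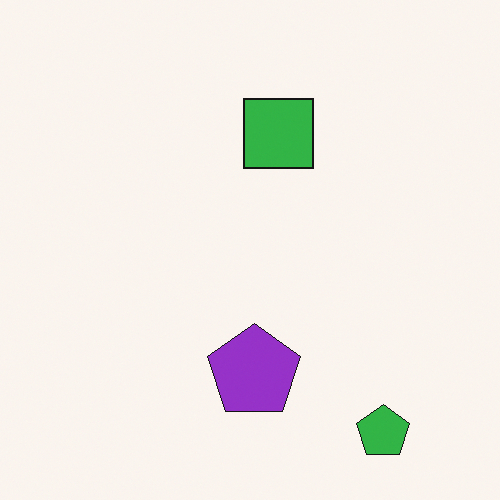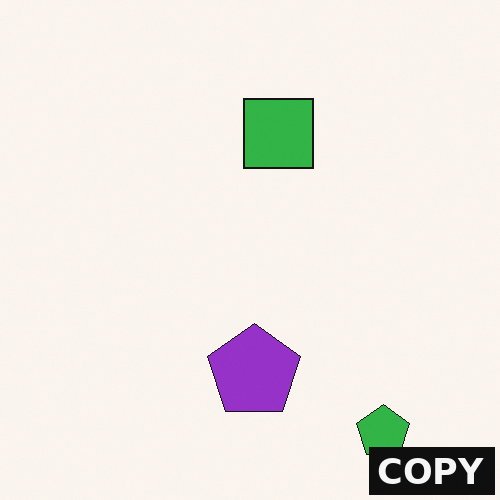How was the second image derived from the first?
This is the original image watermarked with the text "COPY" in the lower-right corner.

A dark label reading "COPY" appears in the lower-right corner.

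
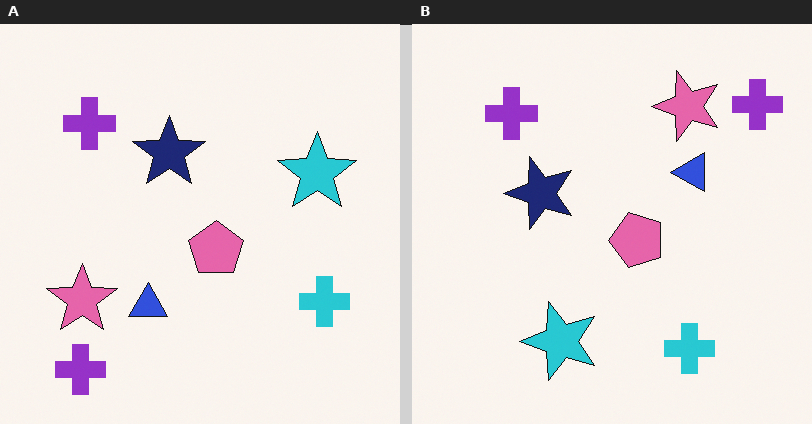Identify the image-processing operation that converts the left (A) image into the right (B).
This is the original image transposed (reflected across the top-left ↔ bottom-right diagonal).

Shapes have swapped their row and column positions — what was in the top-right is now in the bottom-left — a diagonal reflection.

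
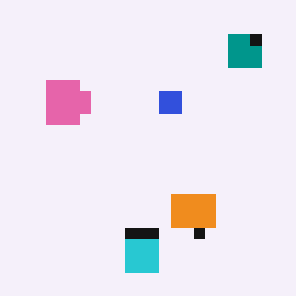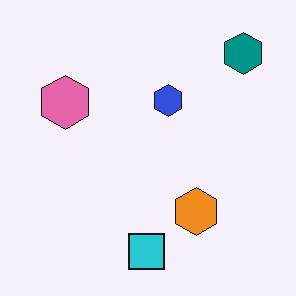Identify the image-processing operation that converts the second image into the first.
It was heavily pixelated into large blocks.

Shapes are reduced to large square blocks; fine edges and outlines are lost — a downscale-then-upscale (mosaic) effect.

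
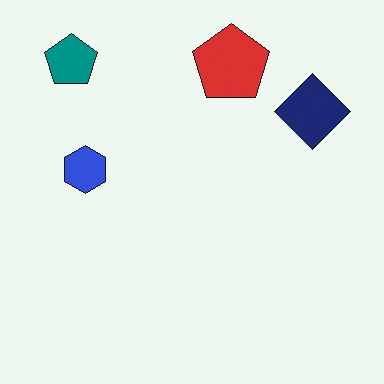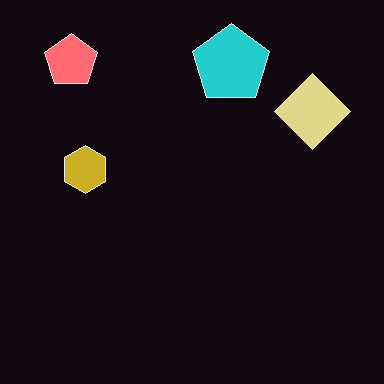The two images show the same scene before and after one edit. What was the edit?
This is the original image color-inverted (negative).

The light background has become dark and every shape's color is its complement — a photographic negative.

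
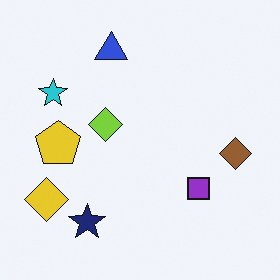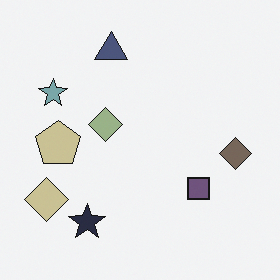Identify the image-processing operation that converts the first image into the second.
The transformation is: heavily desaturated.

All colors are more muted and greyish — a global saturation change.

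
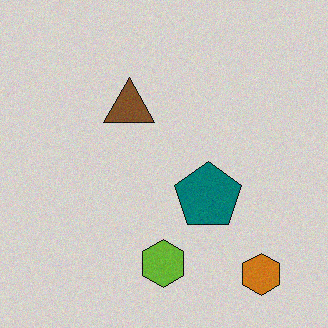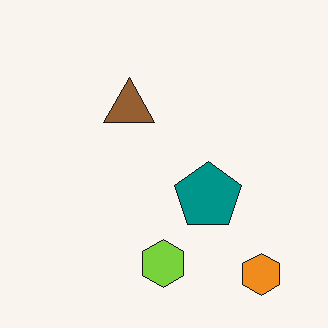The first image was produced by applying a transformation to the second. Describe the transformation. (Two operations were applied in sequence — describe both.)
The first image is the second slightly darkened, then degraded with light additive noise.

Every pixel — background and shapes alike — is uniformly darkened. Random speckle covers the whole image, including the flat background.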